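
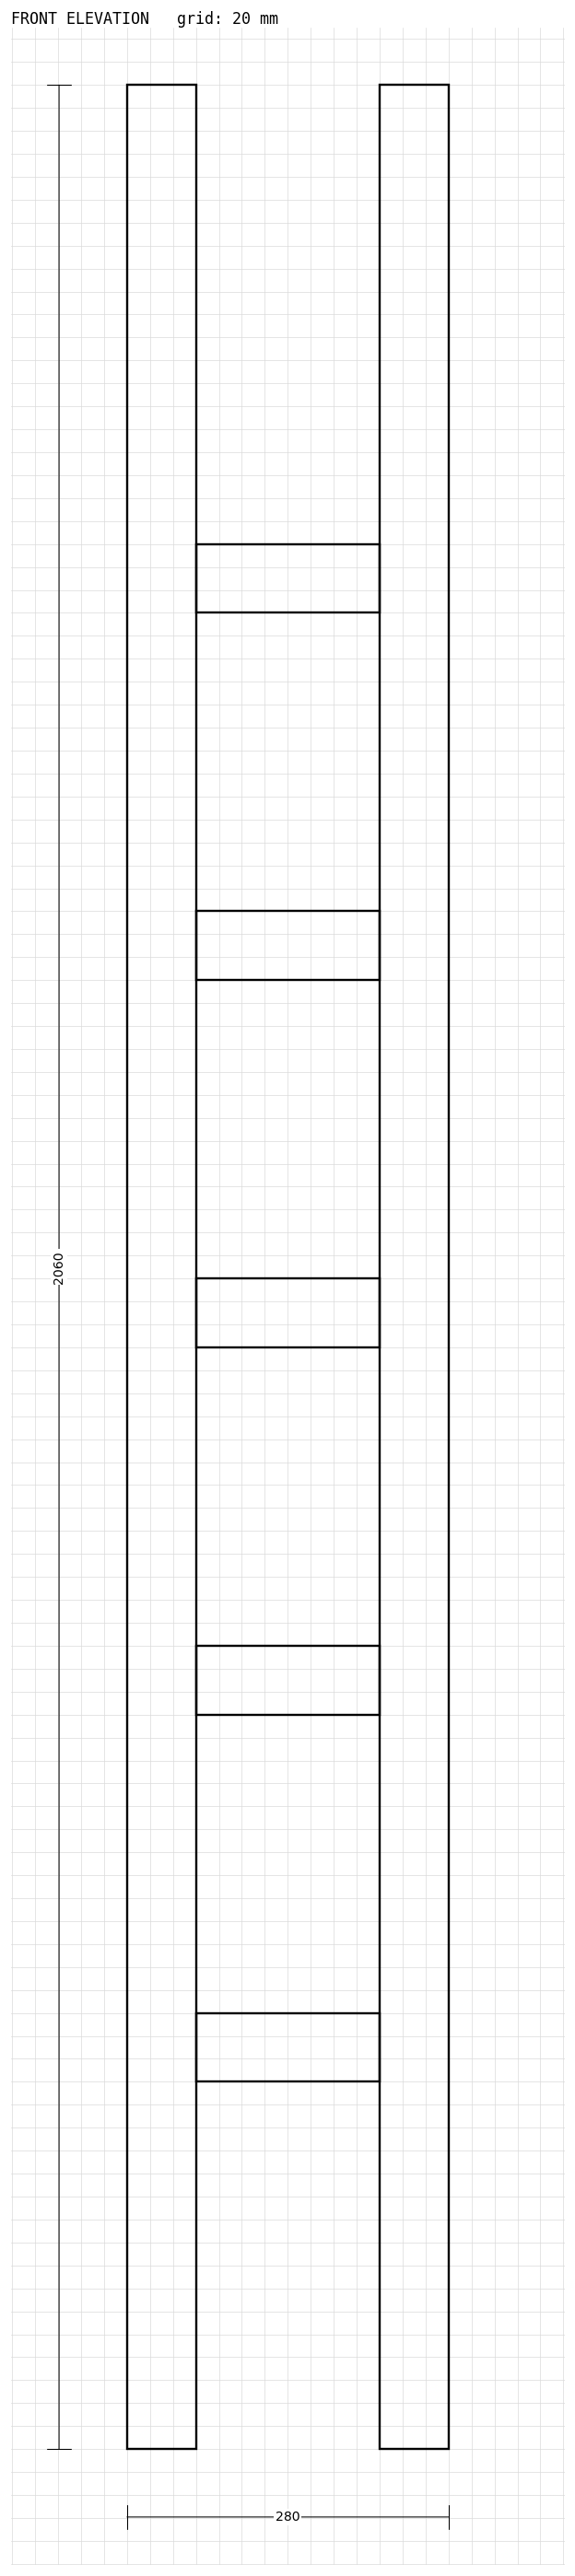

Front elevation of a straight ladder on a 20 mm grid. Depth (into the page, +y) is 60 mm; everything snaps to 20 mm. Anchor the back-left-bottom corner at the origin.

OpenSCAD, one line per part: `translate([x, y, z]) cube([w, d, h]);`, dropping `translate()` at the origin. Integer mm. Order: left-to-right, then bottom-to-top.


cube([60, 60, 2060]);
translate([60, 0, 320]) cube([160, 60, 60]);
translate([60, 0, 640]) cube([160, 60, 60]);
translate([60, 0, 960]) cube([160, 60, 60]);
translate([60, 0, 1280]) cube([160, 60, 60]);
translate([60, 0, 1600]) cube([160, 60, 60]);
translate([220, 0, 0]) cube([60, 60, 2060]);


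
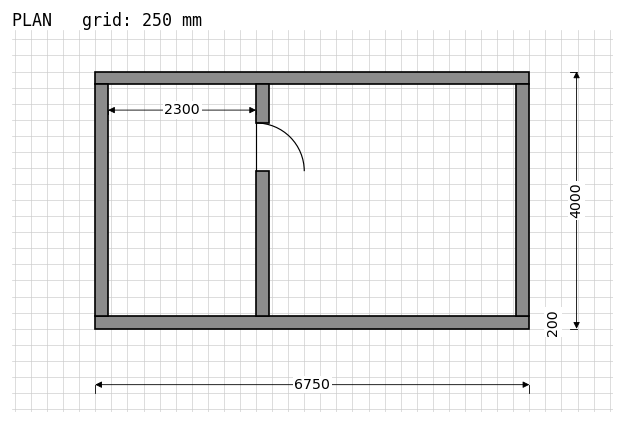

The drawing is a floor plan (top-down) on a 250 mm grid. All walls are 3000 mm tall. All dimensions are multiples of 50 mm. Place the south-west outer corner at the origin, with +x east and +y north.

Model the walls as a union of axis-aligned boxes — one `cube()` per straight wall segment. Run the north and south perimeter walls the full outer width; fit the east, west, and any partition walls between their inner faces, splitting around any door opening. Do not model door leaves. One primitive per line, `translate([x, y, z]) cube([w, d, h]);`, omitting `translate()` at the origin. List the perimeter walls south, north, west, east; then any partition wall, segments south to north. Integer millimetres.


cube([6750, 200, 3000]);
translate([0, 3800, 0]) cube([6750, 200, 3000]);
translate([0, 200, 0]) cube([200, 3600, 3000]);
translate([6550, 200, 0]) cube([200, 3600, 3000]);
translate([2500, 200, 0]) cube([200, 2250, 3000]);
translate([2500, 3200, 0]) cube([200, 600, 3000]);


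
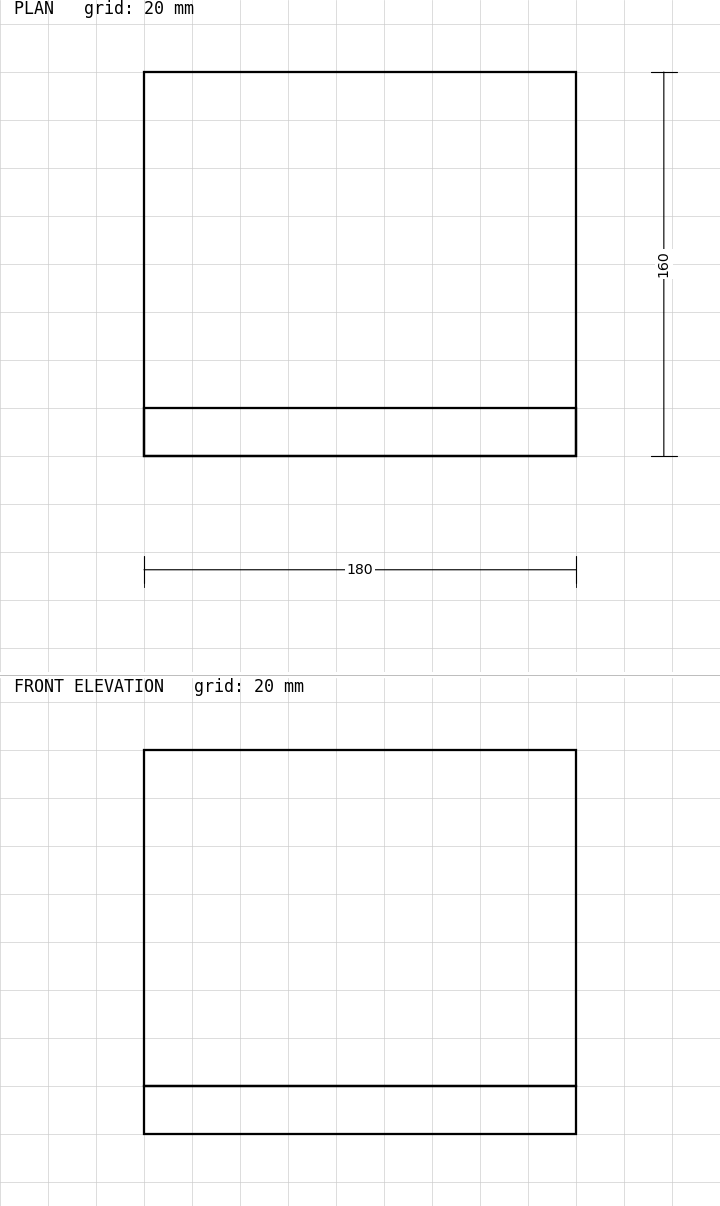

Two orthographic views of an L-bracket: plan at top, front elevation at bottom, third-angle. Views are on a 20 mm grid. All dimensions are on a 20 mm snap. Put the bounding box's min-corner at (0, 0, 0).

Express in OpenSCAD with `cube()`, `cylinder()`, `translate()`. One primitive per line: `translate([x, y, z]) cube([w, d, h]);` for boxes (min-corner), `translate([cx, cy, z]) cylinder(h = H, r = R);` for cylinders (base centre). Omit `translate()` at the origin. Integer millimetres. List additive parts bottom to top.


cube([180, 160, 20]);
translate([0, 0, 20]) cube([180, 20, 140]);


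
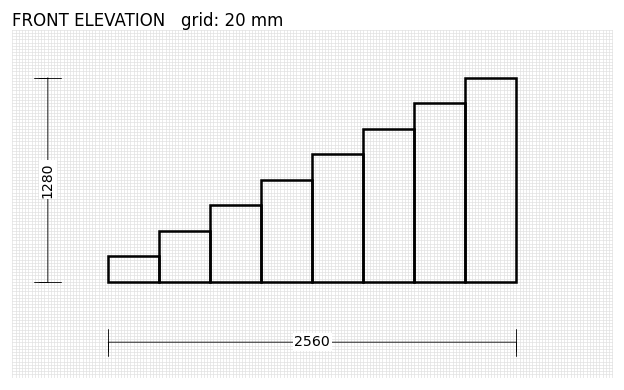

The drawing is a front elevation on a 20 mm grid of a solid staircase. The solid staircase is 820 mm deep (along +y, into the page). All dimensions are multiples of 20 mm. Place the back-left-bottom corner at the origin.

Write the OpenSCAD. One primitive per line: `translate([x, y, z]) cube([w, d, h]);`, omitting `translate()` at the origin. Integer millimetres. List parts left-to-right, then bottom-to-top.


cube([320, 820, 160]);
translate([320, 0, 0]) cube([320, 820, 320]);
translate([640, 0, 0]) cube([320, 820, 480]);
translate([960, 0, 0]) cube([320, 820, 640]);
translate([1280, 0, 0]) cube([320, 820, 800]);
translate([1600, 0, 0]) cube([320, 820, 960]);
translate([1920, 0, 0]) cube([320, 820, 1120]);
translate([2240, 0, 0]) cube([320, 820, 1280]);


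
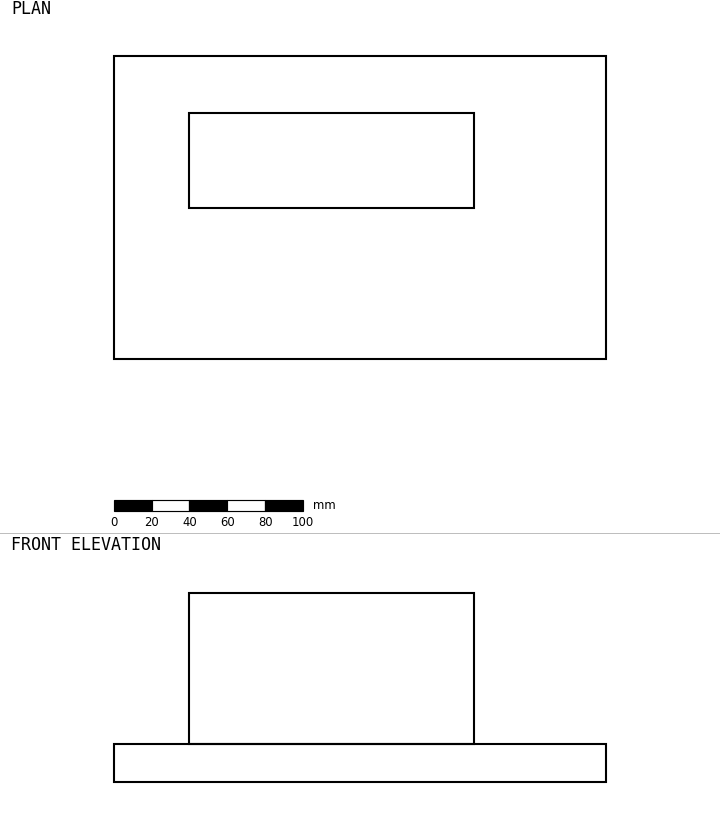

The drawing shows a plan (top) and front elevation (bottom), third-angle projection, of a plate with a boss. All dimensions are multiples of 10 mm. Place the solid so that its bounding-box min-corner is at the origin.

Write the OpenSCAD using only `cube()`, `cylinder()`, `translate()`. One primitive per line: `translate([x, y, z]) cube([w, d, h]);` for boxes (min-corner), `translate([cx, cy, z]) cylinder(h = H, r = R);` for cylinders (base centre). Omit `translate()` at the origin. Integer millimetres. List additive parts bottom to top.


cube([260, 160, 20]);
translate([40, 80, 20]) cube([150, 50, 80]);


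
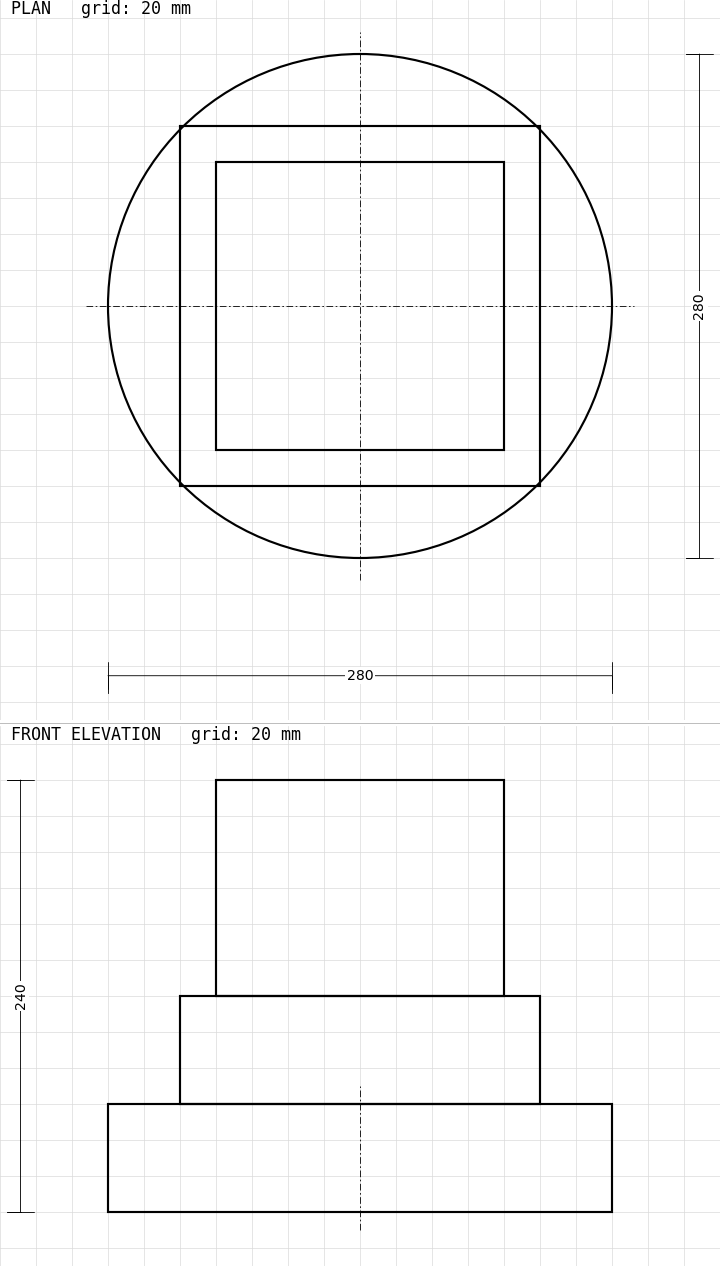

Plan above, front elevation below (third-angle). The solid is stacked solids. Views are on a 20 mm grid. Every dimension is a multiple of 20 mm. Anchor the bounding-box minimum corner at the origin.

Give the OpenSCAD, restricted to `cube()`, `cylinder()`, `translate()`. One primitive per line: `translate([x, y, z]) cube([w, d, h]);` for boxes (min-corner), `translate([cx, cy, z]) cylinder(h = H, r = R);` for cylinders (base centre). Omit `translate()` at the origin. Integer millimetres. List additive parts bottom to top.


translate([140, 140, 0]) cylinder(h = 60, r = 140);
translate([40, 40, 60]) cube([200, 200, 60]);
translate([60, 60, 120]) cube([160, 160, 120]);


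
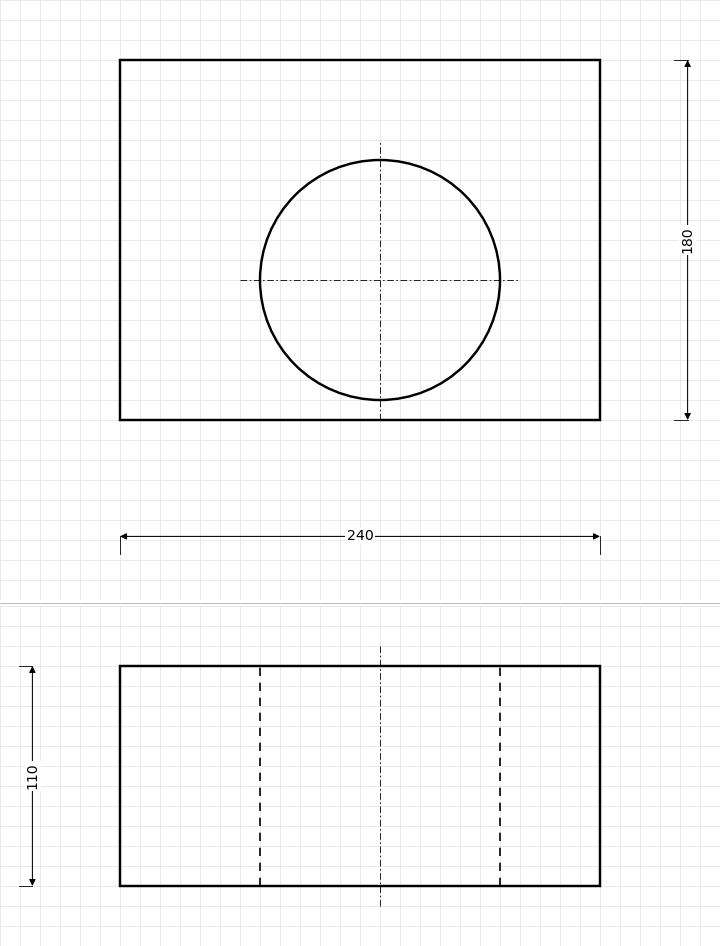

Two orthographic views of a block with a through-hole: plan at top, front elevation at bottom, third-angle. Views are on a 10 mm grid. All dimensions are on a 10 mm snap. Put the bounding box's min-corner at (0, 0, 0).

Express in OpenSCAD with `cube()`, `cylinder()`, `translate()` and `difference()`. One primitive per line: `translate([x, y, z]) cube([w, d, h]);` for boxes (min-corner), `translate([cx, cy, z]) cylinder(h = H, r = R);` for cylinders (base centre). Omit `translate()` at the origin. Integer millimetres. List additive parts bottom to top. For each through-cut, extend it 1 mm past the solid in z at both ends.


difference() {
  cube([240, 180, 110]);
  translate([130, 70, -1]) cylinder(h = 112, r = 60);
}


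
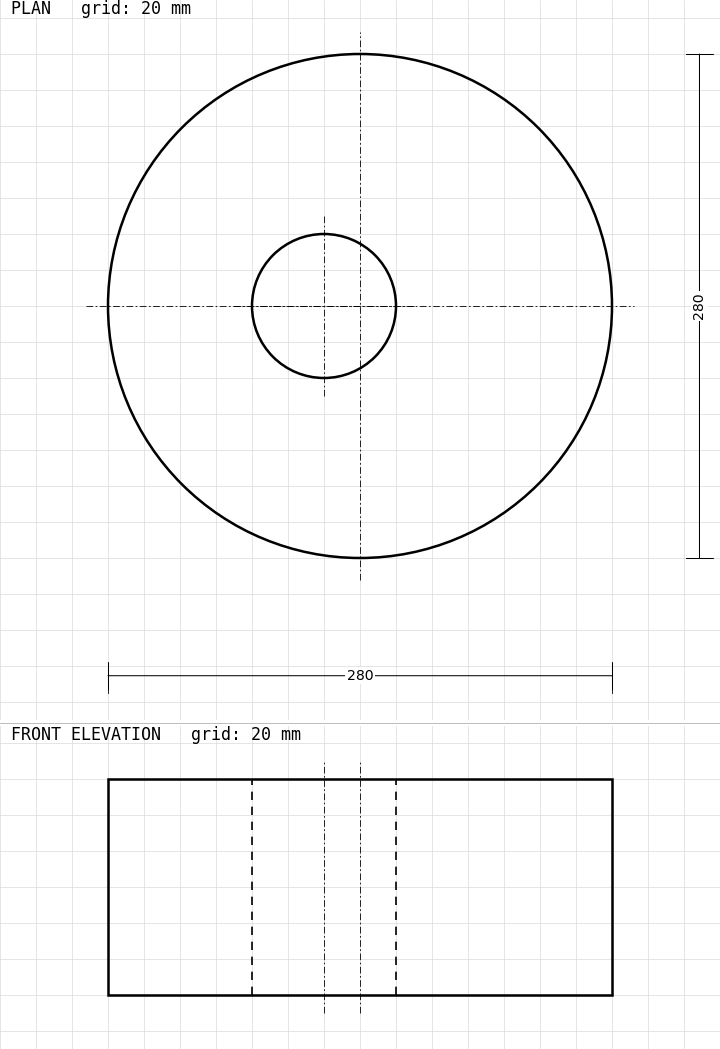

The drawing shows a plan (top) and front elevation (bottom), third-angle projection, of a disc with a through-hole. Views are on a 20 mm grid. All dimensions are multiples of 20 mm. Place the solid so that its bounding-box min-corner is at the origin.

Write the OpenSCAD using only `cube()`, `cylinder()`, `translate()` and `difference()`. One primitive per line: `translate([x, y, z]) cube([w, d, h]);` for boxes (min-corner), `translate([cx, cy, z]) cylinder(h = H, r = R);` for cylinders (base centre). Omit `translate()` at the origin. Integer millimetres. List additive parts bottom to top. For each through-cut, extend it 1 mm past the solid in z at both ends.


difference() {
  translate([140, 140, 0]) cylinder(h = 120, r = 140);
  translate([120, 140, -1]) cylinder(h = 122, r = 40);
}


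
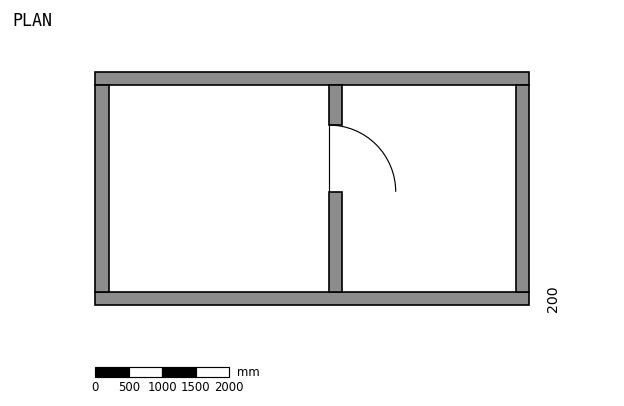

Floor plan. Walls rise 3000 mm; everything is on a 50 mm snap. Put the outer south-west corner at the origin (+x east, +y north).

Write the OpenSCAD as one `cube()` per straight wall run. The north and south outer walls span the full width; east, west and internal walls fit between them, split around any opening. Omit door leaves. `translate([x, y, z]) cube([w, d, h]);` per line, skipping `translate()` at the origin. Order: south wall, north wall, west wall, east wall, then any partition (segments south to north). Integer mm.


cube([6500, 200, 3000]);
translate([0, 3300, 0]) cube([6500, 200, 3000]);
translate([0, 200, 0]) cube([200, 3100, 3000]);
translate([6300, 200, 0]) cube([200, 3100, 3000]);
translate([3500, 200, 0]) cube([200, 1500, 3000]);
translate([3500, 2700, 0]) cube([200, 600, 3000]);


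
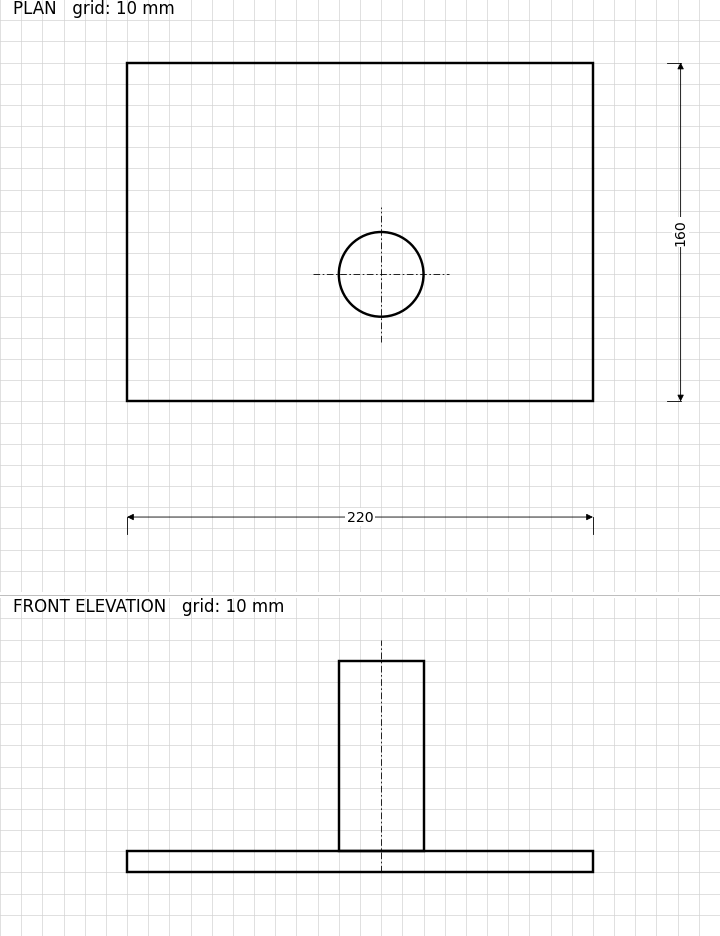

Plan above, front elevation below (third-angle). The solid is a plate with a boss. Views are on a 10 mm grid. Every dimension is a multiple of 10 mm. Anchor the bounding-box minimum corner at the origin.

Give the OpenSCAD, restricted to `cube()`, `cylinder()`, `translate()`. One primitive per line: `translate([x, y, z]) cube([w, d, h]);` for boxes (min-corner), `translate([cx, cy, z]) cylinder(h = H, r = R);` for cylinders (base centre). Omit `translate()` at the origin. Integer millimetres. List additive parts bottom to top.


cube([220, 160, 10]);
translate([120, 60, 10]) cylinder(h = 90, r = 20);


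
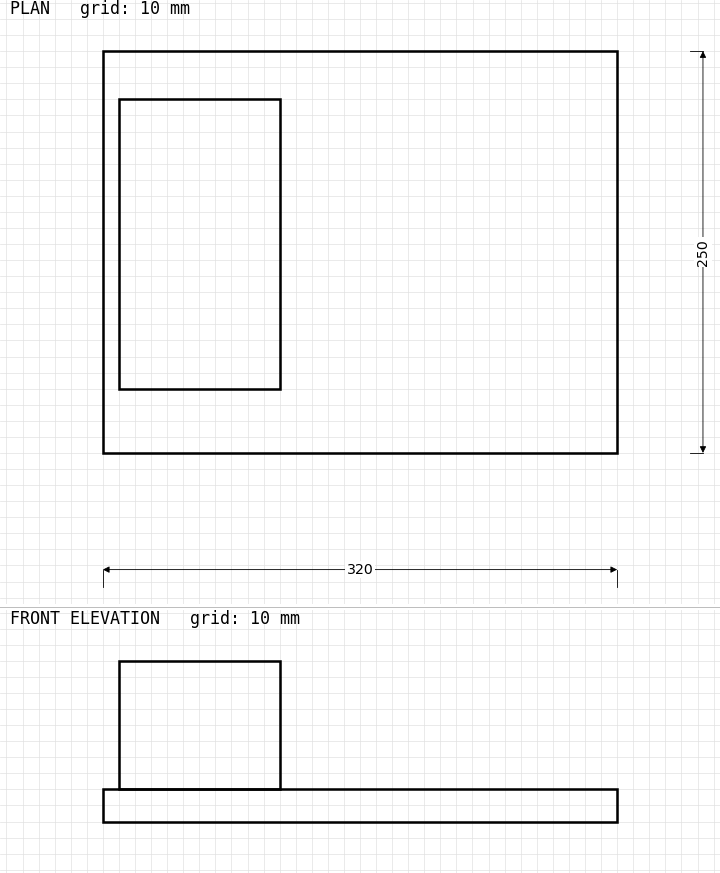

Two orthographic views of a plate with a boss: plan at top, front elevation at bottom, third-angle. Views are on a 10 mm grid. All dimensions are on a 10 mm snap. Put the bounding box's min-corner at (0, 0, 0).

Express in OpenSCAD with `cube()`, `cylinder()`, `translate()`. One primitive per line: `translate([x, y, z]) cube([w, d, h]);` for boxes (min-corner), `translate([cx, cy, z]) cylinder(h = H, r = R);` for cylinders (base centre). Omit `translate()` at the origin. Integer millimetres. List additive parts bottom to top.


cube([320, 250, 20]);
translate([10, 40, 20]) cube([100, 180, 80]);


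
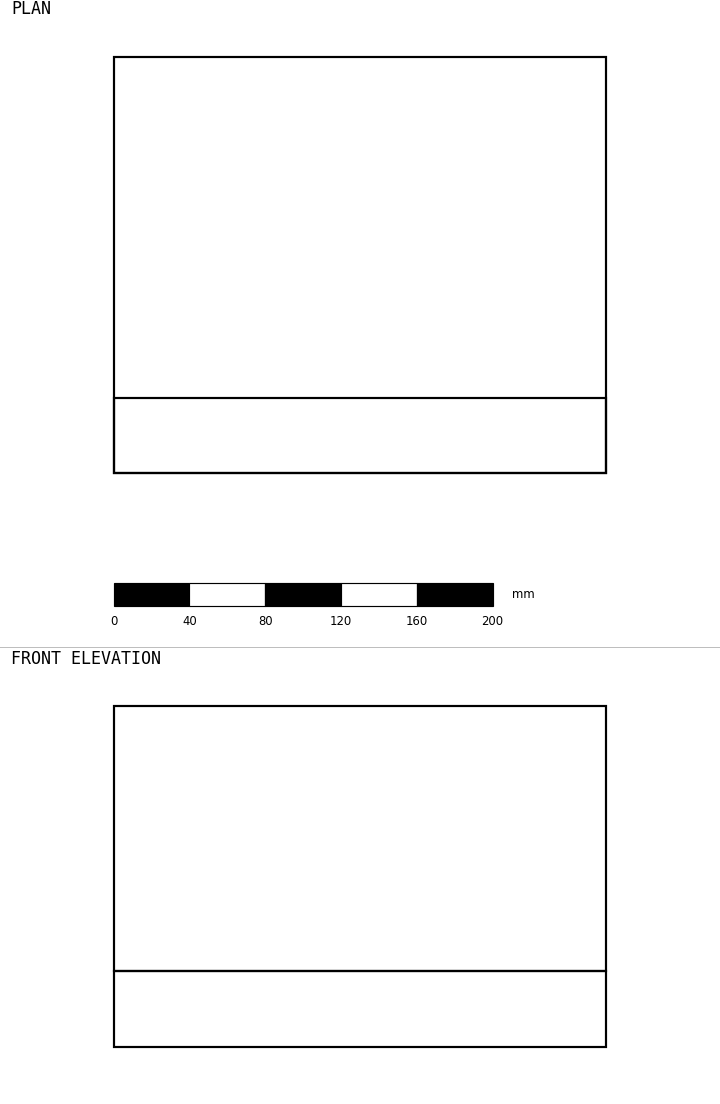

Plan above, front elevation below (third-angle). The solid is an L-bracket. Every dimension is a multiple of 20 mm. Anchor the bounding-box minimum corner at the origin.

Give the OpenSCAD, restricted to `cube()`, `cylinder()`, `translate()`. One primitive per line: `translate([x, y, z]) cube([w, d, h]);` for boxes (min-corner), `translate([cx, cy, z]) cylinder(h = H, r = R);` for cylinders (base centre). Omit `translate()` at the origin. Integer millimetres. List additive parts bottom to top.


cube([260, 220, 40]);
translate([0, 0, 40]) cube([260, 40, 140]);


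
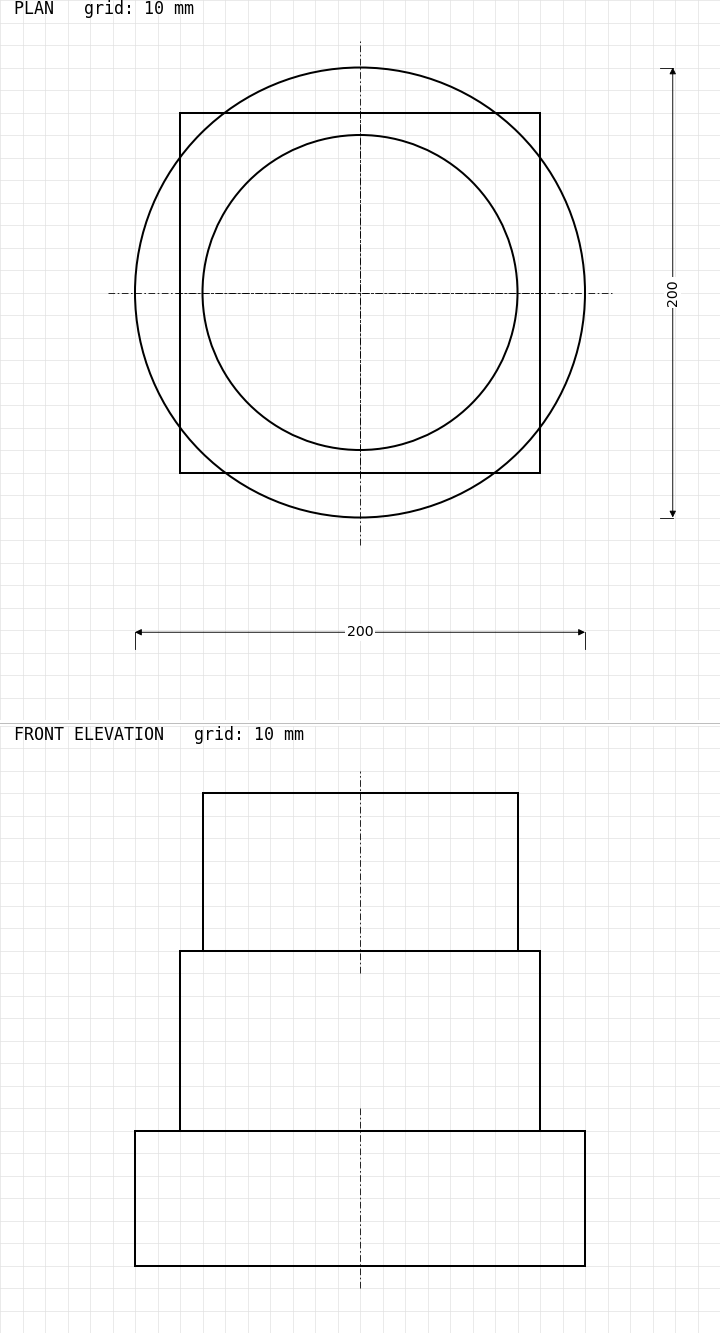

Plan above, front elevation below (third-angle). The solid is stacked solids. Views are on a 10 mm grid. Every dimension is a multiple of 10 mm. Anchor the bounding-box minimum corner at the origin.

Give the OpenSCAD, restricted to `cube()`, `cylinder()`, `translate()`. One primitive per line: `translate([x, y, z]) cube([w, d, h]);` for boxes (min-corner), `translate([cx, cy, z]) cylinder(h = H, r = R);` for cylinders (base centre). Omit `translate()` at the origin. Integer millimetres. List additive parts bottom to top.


translate([100, 100, 0]) cylinder(h = 60, r = 100);
translate([20, 20, 60]) cube([160, 160, 80]);
translate([100, 100, 140]) cylinder(h = 70, r = 70);


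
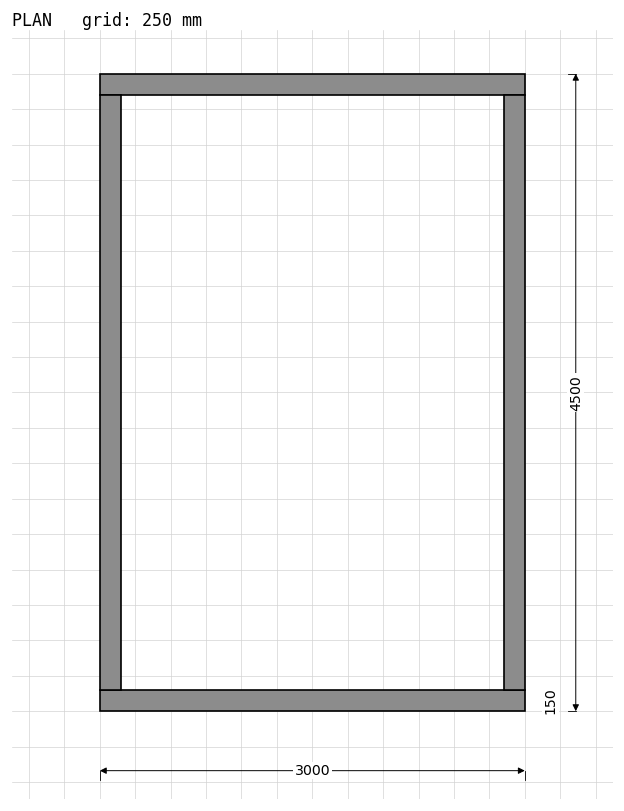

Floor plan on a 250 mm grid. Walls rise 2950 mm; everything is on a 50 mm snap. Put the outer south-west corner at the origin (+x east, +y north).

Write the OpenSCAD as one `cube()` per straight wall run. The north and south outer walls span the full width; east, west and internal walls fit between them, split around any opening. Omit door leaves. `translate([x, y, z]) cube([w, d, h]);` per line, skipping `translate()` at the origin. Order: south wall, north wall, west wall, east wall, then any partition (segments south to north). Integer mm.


cube([3000, 150, 2950]);
translate([0, 4350, 0]) cube([3000, 150, 2950]);
translate([0, 150, 0]) cube([150, 4200, 2950]);
translate([2850, 150, 0]) cube([150, 4200, 2950]);


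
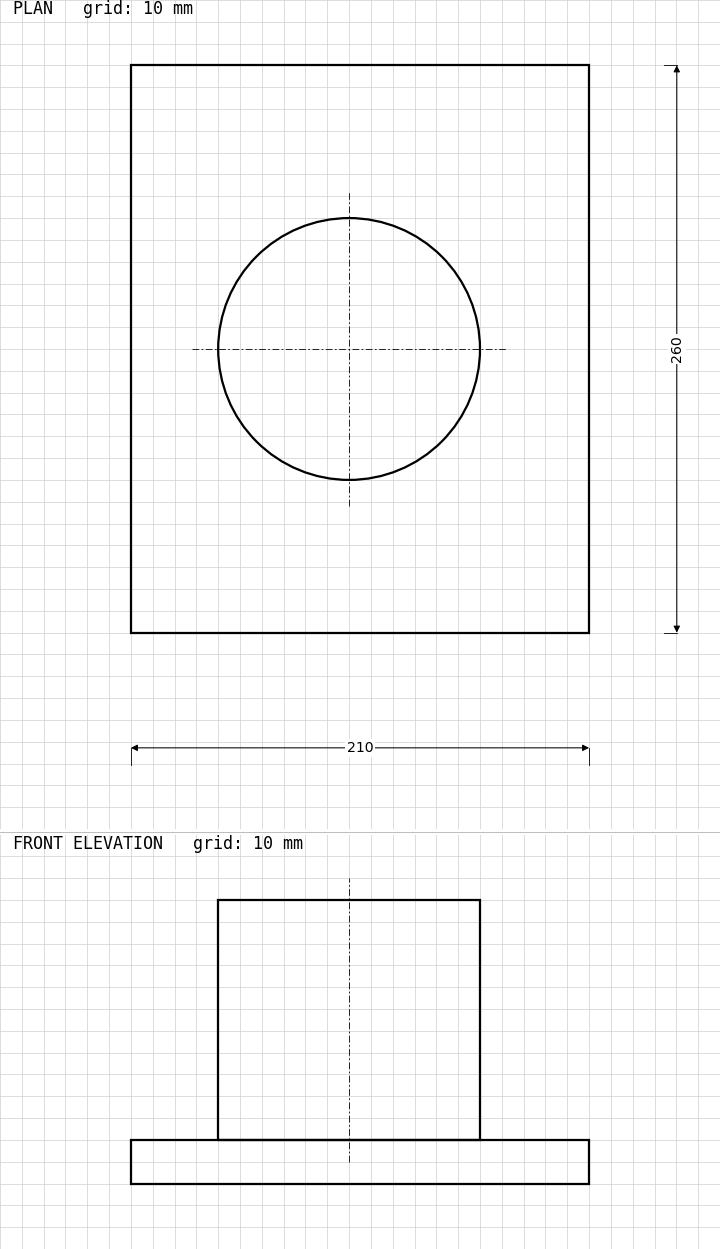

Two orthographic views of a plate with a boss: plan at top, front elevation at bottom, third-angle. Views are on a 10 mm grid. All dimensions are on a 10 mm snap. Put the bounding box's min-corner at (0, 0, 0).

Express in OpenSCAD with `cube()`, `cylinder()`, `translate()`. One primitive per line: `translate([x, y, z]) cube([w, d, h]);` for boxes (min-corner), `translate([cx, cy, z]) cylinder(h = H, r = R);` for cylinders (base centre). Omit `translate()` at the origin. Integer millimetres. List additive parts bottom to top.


cube([210, 260, 20]);
translate([100, 130, 20]) cylinder(h = 110, r = 60);


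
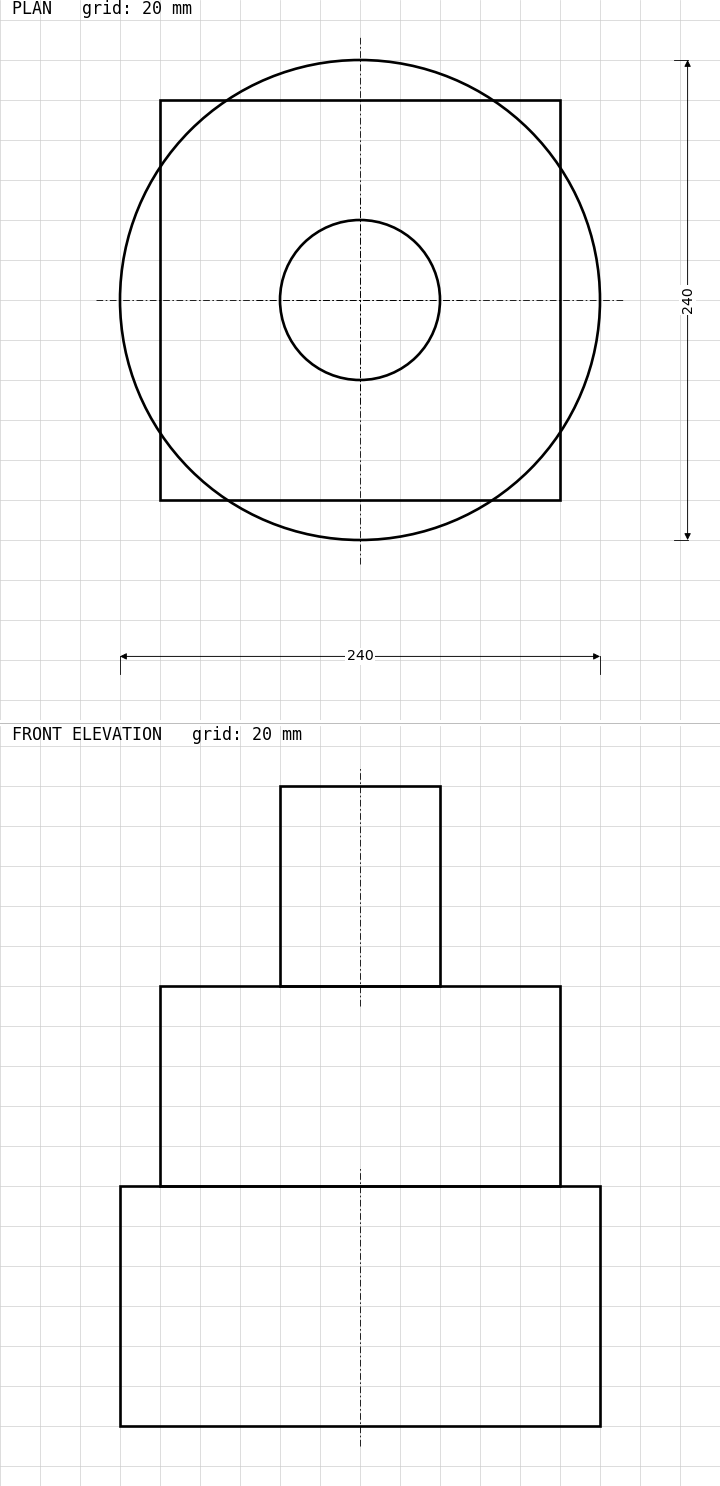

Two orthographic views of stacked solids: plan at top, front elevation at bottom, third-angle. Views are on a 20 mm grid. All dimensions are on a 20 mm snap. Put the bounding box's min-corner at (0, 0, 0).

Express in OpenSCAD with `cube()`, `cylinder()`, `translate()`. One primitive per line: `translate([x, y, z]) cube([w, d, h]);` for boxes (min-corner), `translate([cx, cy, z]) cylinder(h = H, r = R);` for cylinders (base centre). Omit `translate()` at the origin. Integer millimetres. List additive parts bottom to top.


translate([120, 120, 0]) cylinder(h = 120, r = 120);
translate([20, 20, 120]) cube([200, 200, 100]);
translate([120, 120, 220]) cylinder(h = 100, r = 40);


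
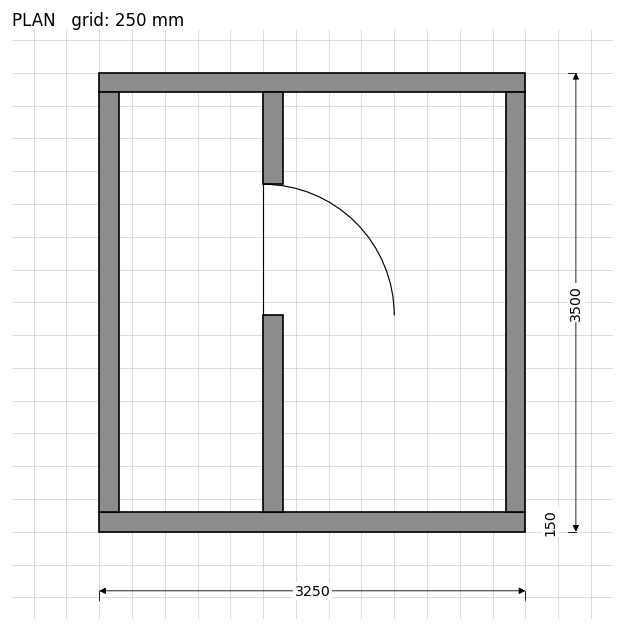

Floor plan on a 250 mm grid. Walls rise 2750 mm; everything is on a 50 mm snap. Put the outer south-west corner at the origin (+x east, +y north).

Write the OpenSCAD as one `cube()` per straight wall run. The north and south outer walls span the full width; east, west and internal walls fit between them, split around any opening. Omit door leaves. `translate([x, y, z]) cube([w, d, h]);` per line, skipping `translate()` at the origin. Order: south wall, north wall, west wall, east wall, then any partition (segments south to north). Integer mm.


cube([3250, 150, 2750]);
translate([0, 3350, 0]) cube([3250, 150, 2750]);
translate([0, 150, 0]) cube([150, 3200, 2750]);
translate([3100, 150, 0]) cube([150, 3200, 2750]);
translate([1250, 150, 0]) cube([150, 1500, 2750]);
translate([1250, 2650, 0]) cube([150, 700, 2750]);


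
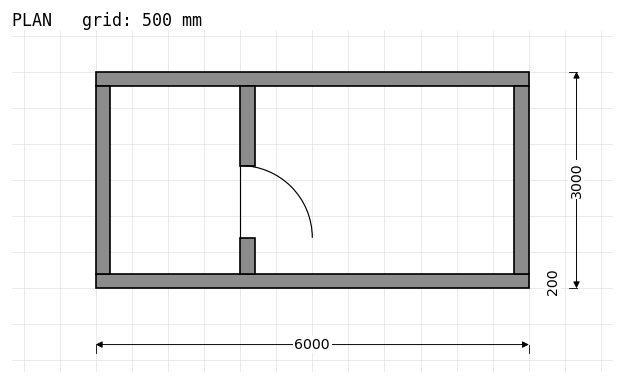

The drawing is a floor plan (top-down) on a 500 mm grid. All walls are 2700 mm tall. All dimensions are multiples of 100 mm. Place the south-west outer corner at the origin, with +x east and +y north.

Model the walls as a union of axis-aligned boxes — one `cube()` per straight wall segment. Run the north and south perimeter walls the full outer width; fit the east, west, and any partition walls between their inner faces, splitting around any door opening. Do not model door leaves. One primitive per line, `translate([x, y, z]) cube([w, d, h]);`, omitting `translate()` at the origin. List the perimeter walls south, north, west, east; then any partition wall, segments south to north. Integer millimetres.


cube([6000, 200, 2700]);
translate([0, 2800, 0]) cube([6000, 200, 2700]);
translate([0, 200, 0]) cube([200, 2600, 2700]);
translate([5800, 200, 0]) cube([200, 2600, 2700]);
translate([2000, 200, 0]) cube([200, 500, 2700]);
translate([2000, 1700, 0]) cube([200, 1100, 2700]);


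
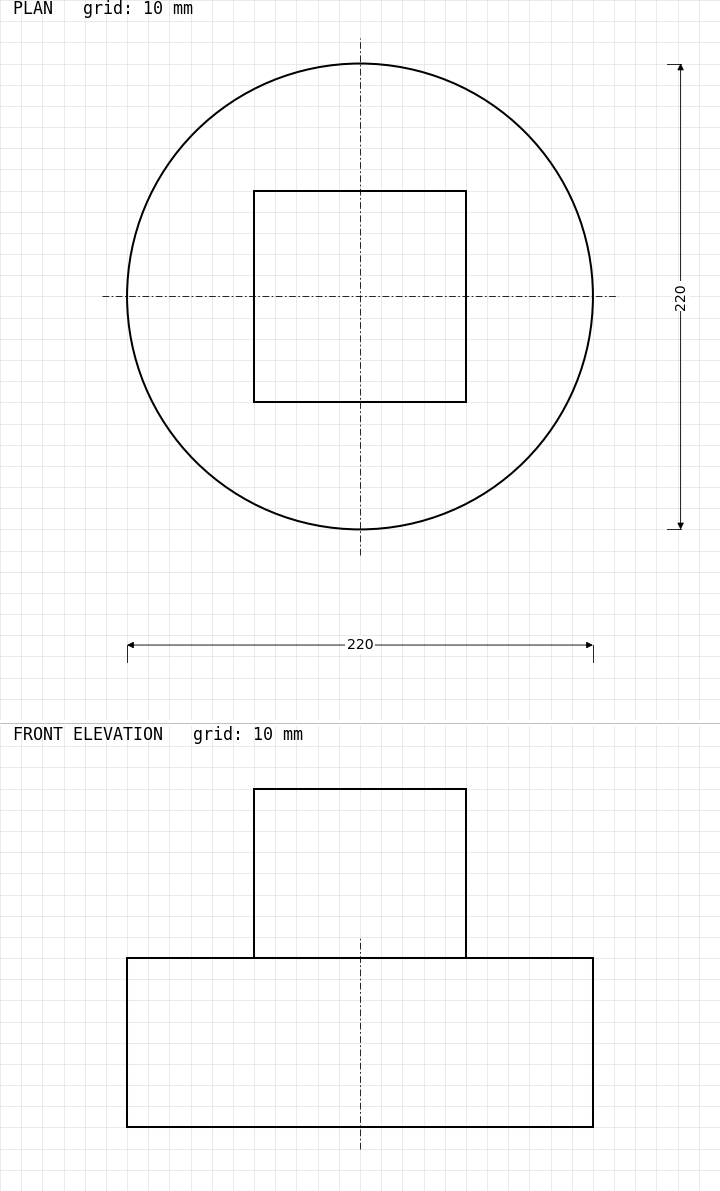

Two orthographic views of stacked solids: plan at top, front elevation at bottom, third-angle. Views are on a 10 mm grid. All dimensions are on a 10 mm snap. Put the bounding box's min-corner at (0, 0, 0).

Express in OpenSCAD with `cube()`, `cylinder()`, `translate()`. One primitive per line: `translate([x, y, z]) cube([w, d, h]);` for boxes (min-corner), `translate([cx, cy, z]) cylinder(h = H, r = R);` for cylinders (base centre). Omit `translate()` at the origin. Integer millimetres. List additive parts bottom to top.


translate([110, 110, 0]) cylinder(h = 80, r = 110);
translate([60, 60, 80]) cube([100, 100, 80]);


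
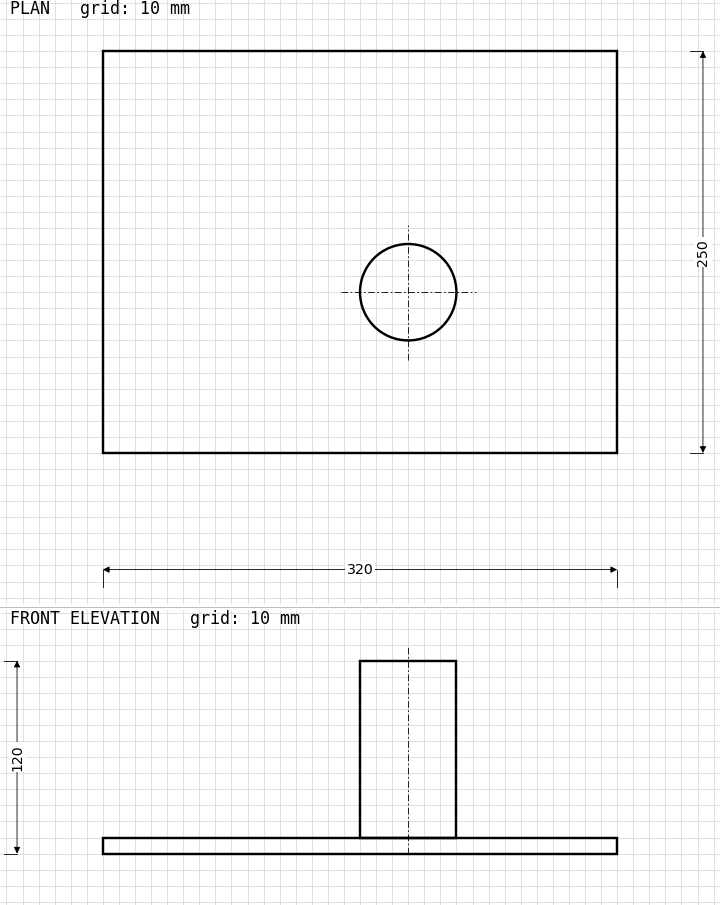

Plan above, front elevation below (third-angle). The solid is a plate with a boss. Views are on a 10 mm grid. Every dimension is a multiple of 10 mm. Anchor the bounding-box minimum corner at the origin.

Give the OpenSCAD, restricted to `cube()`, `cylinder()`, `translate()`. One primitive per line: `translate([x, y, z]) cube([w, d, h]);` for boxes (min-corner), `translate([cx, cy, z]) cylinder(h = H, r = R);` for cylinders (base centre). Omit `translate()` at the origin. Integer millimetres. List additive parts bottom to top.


cube([320, 250, 10]);
translate([190, 100, 10]) cylinder(h = 110, r = 30);


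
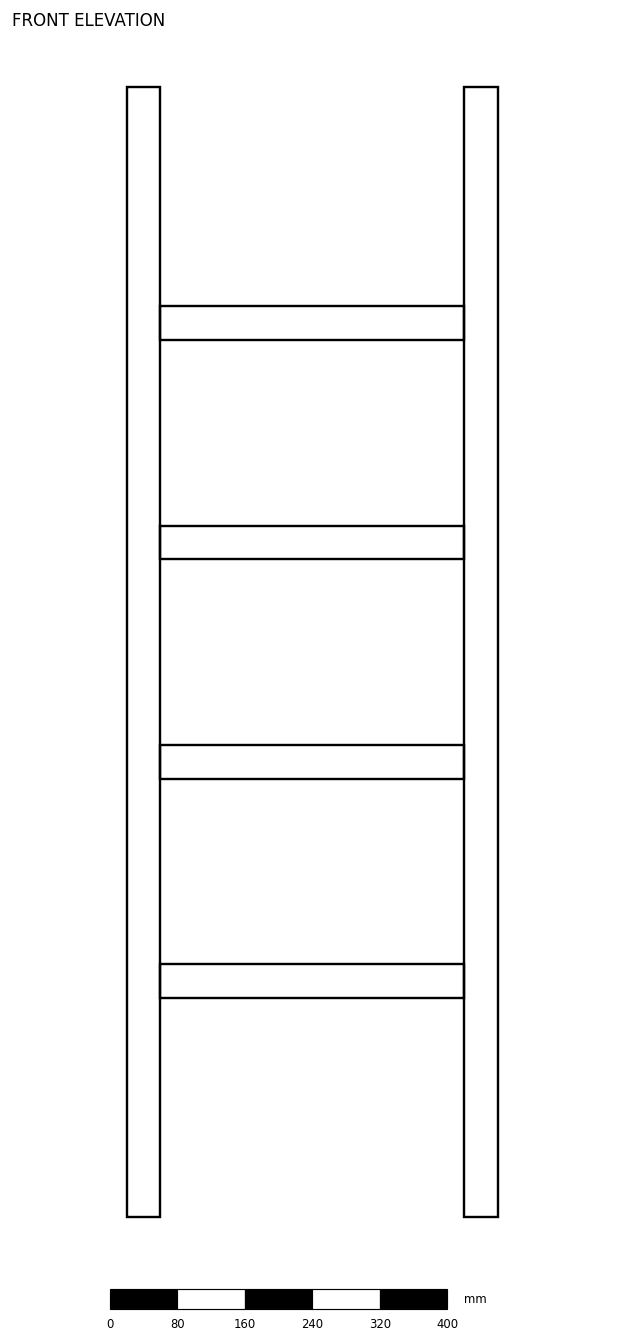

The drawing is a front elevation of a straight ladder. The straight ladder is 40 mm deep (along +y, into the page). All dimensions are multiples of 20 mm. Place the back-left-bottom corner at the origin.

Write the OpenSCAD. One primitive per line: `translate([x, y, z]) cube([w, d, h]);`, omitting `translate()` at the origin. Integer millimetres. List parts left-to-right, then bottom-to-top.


cube([40, 40, 1340]);
translate([40, 0, 260]) cube([360, 40, 40]);
translate([40, 0, 520]) cube([360, 40, 40]);
translate([40, 0, 780]) cube([360, 40, 40]);
translate([40, 0, 1040]) cube([360, 40, 40]);
translate([400, 0, 0]) cube([40, 40, 1340]);


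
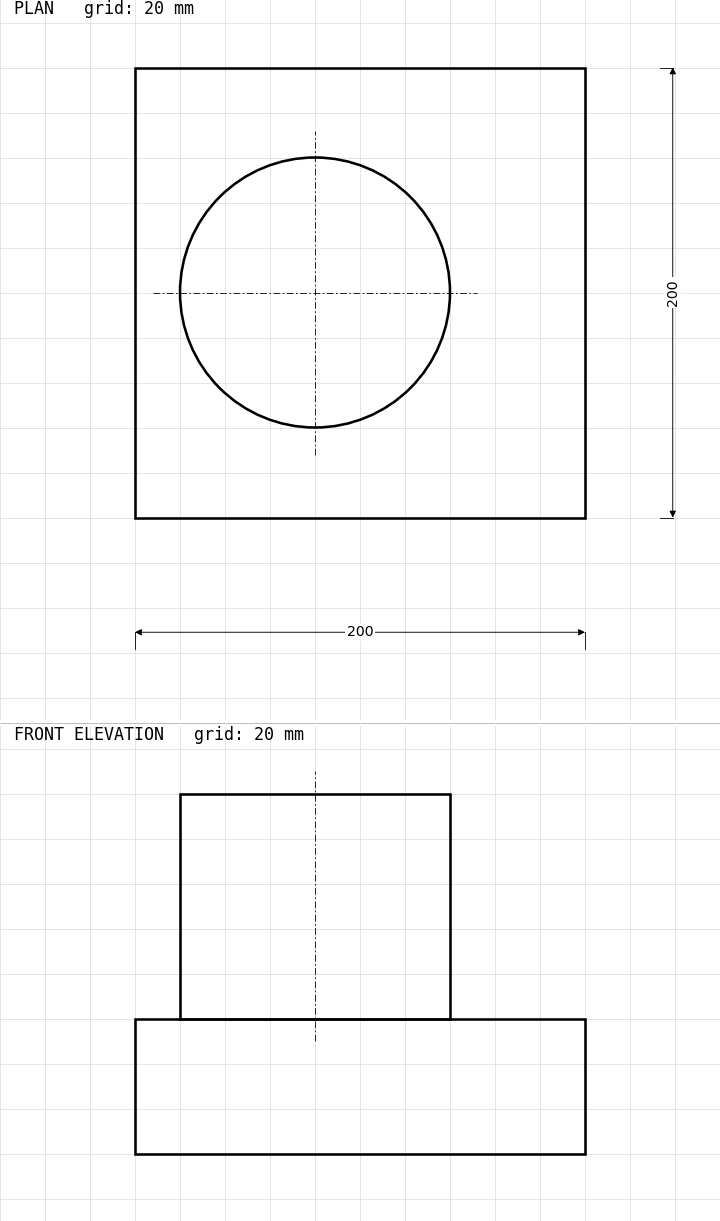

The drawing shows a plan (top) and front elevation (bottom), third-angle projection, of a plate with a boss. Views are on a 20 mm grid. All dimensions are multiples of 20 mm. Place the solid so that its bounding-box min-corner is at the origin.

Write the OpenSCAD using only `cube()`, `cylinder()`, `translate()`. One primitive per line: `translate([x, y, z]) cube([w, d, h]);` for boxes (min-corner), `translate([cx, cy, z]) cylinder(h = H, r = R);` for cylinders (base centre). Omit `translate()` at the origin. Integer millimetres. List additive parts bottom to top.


cube([200, 200, 60]);
translate([80, 100, 60]) cylinder(h = 100, r = 60);


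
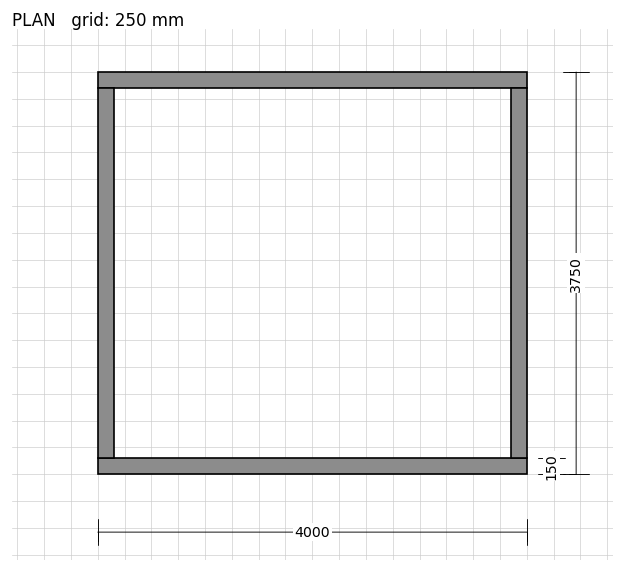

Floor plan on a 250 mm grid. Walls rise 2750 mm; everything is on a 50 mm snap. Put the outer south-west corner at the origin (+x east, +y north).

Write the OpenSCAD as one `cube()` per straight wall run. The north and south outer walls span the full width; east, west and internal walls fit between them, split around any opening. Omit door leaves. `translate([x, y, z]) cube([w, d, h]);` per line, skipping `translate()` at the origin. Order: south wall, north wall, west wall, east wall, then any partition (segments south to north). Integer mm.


cube([4000, 150, 2750]);
translate([0, 3600, 0]) cube([4000, 150, 2750]);
translate([0, 150, 0]) cube([150, 3450, 2750]);
translate([3850, 150, 0]) cube([150, 3450, 2750]);


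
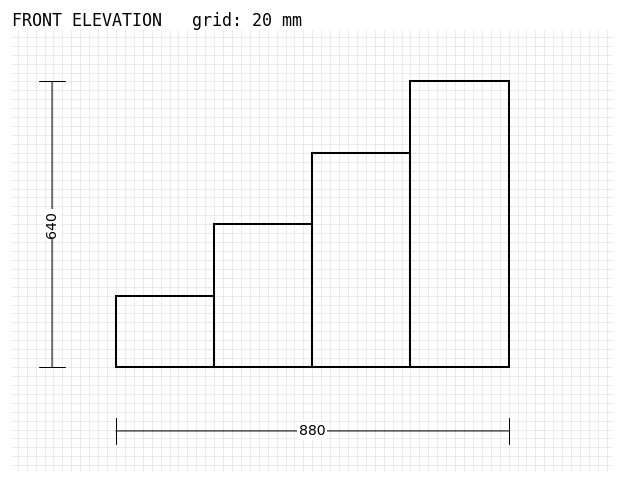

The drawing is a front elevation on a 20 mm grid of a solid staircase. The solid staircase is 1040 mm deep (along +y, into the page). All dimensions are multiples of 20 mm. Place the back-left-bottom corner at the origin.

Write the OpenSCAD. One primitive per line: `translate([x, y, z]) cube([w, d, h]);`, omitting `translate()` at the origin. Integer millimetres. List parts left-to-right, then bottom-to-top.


cube([220, 1040, 160]);
translate([220, 0, 0]) cube([220, 1040, 320]);
translate([440, 0, 0]) cube([220, 1040, 480]);
translate([660, 0, 0]) cube([220, 1040, 640]);


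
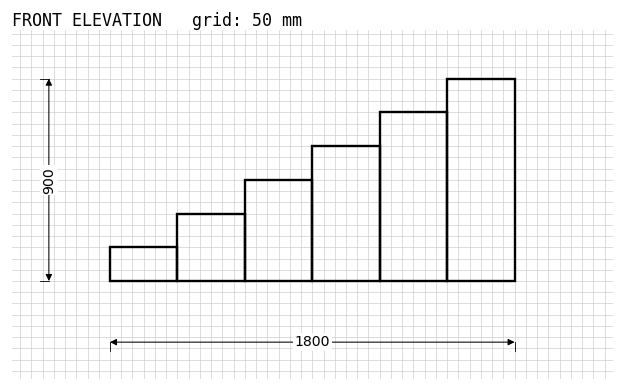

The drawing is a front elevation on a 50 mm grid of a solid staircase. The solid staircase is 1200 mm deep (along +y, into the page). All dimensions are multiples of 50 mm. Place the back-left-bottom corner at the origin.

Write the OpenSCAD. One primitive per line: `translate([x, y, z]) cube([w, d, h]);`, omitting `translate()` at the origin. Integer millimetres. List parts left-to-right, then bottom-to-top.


cube([300, 1200, 150]);
translate([300, 0, 0]) cube([300, 1200, 300]);
translate([600, 0, 0]) cube([300, 1200, 450]);
translate([900, 0, 0]) cube([300, 1200, 600]);
translate([1200, 0, 0]) cube([300, 1200, 750]);
translate([1500, 0, 0]) cube([300, 1200, 900]);


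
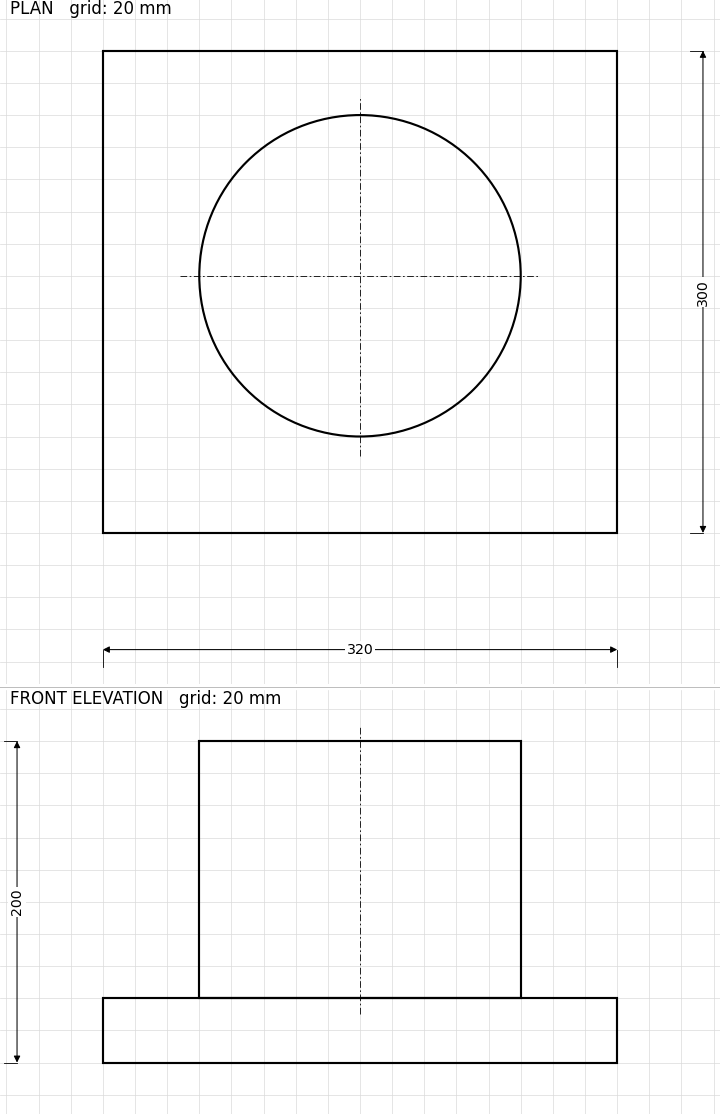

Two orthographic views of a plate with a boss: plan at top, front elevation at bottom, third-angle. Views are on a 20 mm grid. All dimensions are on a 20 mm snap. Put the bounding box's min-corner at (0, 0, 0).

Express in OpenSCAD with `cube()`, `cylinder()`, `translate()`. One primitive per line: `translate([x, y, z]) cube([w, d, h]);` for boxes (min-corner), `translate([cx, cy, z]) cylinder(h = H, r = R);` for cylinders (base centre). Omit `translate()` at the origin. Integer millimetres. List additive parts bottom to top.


cube([320, 300, 40]);
translate([160, 160, 40]) cylinder(h = 160, r = 100);


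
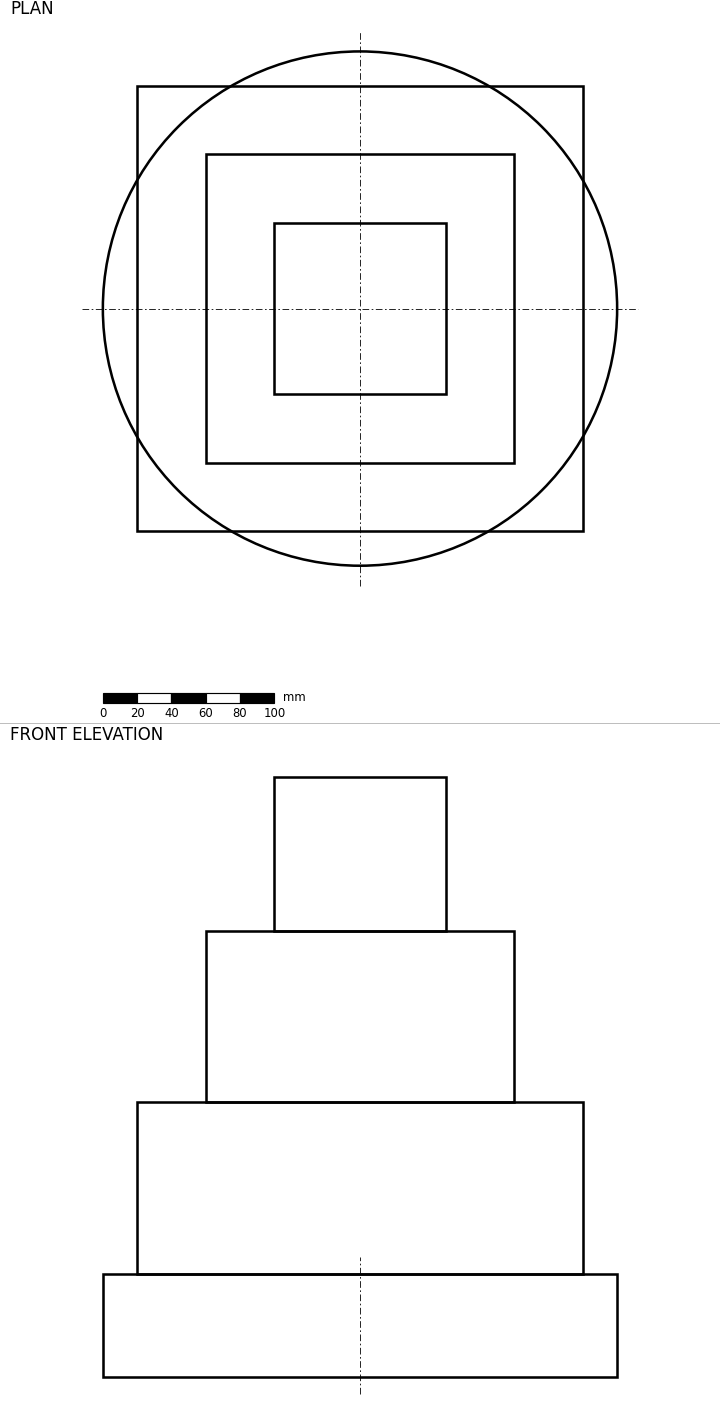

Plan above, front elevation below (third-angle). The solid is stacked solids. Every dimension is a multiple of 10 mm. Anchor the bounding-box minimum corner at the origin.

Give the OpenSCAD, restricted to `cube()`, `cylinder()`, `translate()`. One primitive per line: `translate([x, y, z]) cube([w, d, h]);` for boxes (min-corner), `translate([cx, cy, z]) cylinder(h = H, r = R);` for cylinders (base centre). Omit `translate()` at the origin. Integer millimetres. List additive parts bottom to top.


translate([150, 150, 0]) cylinder(h = 60, r = 150);
translate([20, 20, 60]) cube([260, 260, 100]);
translate([60, 60, 160]) cube([180, 180, 100]);
translate([100, 100, 260]) cube([100, 100, 90]);


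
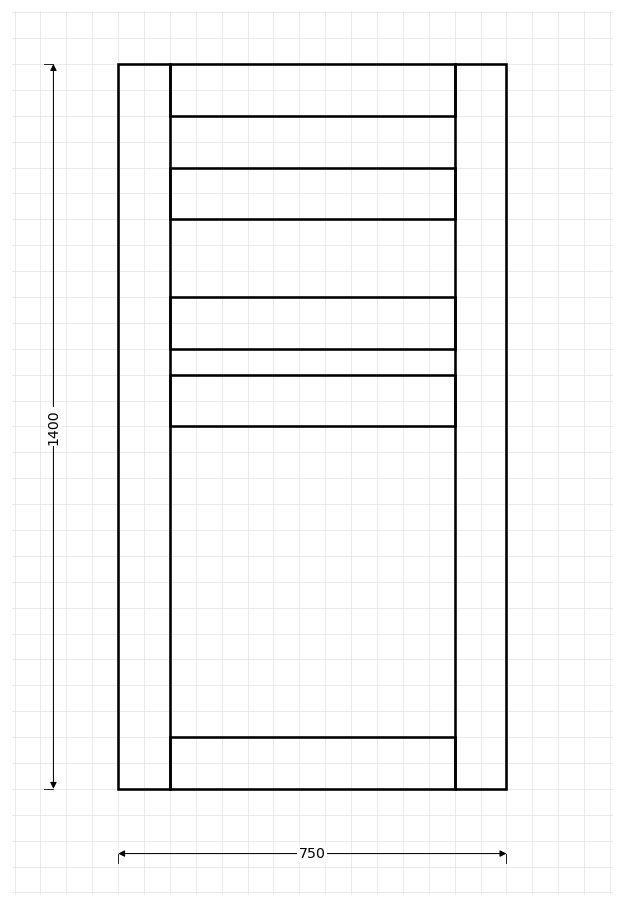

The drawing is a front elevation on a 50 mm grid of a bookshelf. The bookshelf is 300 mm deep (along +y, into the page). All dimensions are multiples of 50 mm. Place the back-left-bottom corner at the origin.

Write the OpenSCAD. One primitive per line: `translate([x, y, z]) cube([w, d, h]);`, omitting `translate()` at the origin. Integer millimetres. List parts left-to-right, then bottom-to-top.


cube([100, 300, 1400]);
translate([100, 0, 0]) cube([550, 300, 100]);
translate([100, 0, 700]) cube([550, 300, 100]);
translate([100, 0, 850]) cube([550, 300, 100]);
translate([100, 0, 1100]) cube([550, 300, 100]);
translate([100, 0, 1300]) cube([550, 300, 100]);
translate([650, 0, 0]) cube([100, 300, 1400]);


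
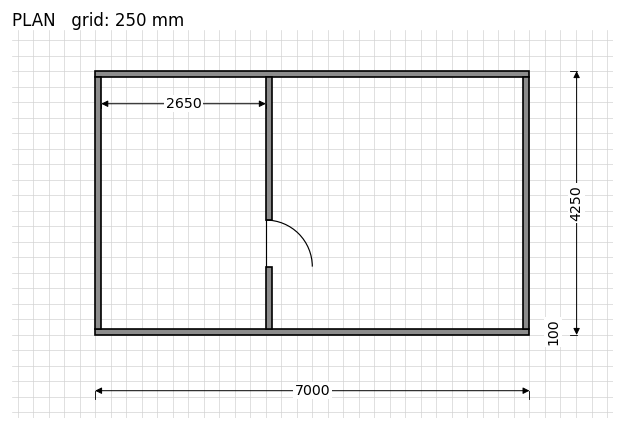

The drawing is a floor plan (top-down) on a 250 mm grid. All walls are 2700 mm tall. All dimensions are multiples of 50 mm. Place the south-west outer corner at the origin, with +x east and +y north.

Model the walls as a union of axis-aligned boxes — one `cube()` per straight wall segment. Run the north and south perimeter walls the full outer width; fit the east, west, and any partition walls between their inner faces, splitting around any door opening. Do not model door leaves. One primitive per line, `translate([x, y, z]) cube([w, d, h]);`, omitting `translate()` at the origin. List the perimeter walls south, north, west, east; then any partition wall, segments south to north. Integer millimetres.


cube([7000, 100, 2700]);
translate([0, 4150, 0]) cube([7000, 100, 2700]);
translate([0, 100, 0]) cube([100, 4050, 2700]);
translate([6900, 100, 0]) cube([100, 4050, 2700]);
translate([2750, 100, 0]) cube([100, 1000, 2700]);
translate([2750, 1850, 0]) cube([100, 2300, 2700]);


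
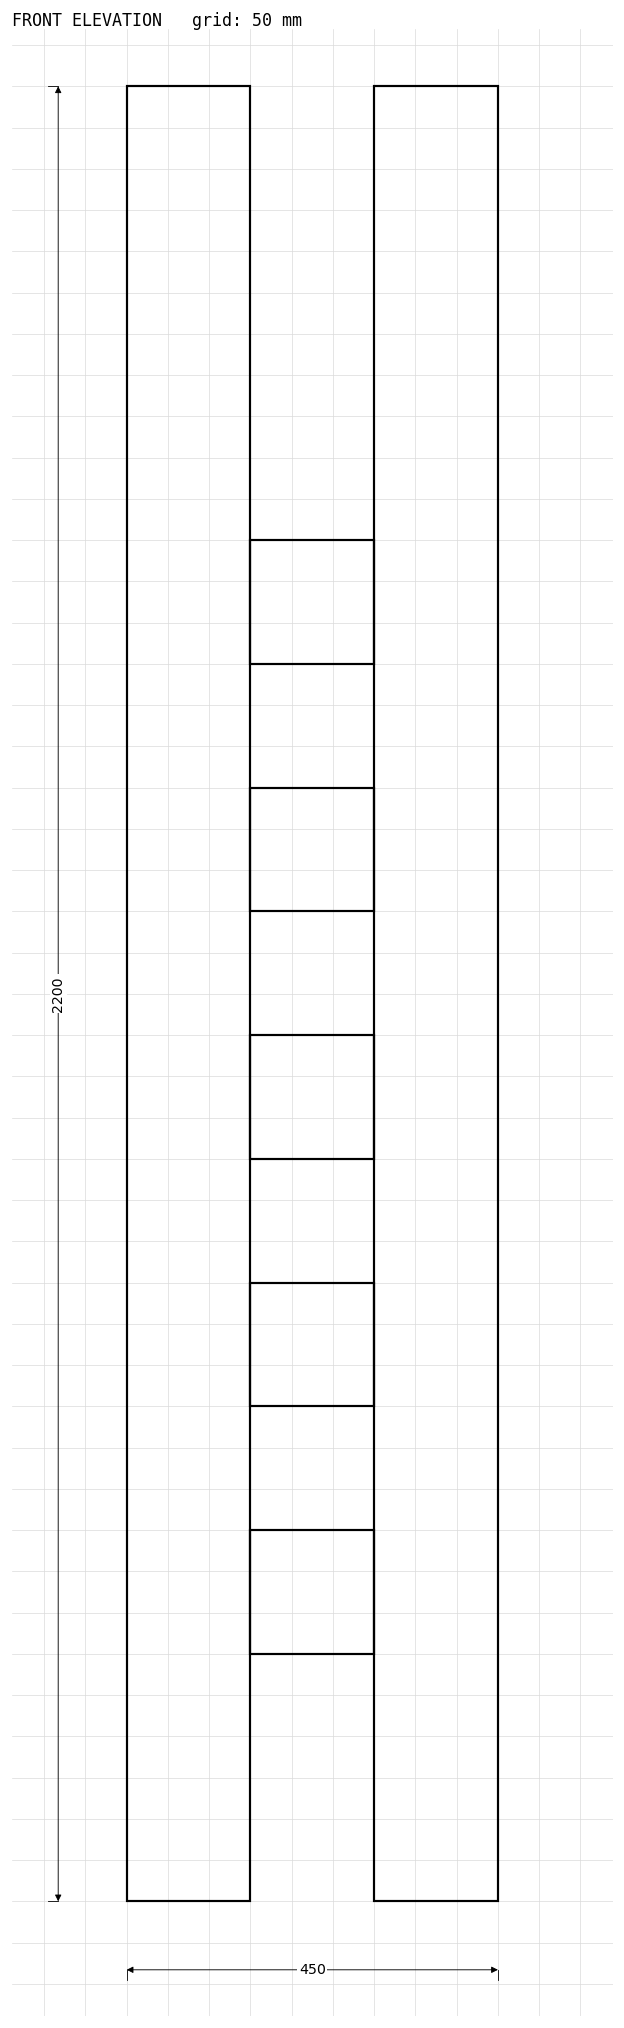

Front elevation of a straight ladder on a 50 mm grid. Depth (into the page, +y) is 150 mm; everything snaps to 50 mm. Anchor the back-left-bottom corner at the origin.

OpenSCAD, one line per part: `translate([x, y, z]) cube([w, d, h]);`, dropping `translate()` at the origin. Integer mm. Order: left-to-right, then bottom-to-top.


cube([150, 150, 2200]);
translate([150, 0, 300]) cube([150, 150, 150]);
translate([150, 0, 600]) cube([150, 150, 150]);
translate([150, 0, 900]) cube([150, 150, 150]);
translate([150, 0, 1200]) cube([150, 150, 150]);
translate([150, 0, 1500]) cube([150, 150, 150]);
translate([300, 0, 0]) cube([150, 150, 2200]);


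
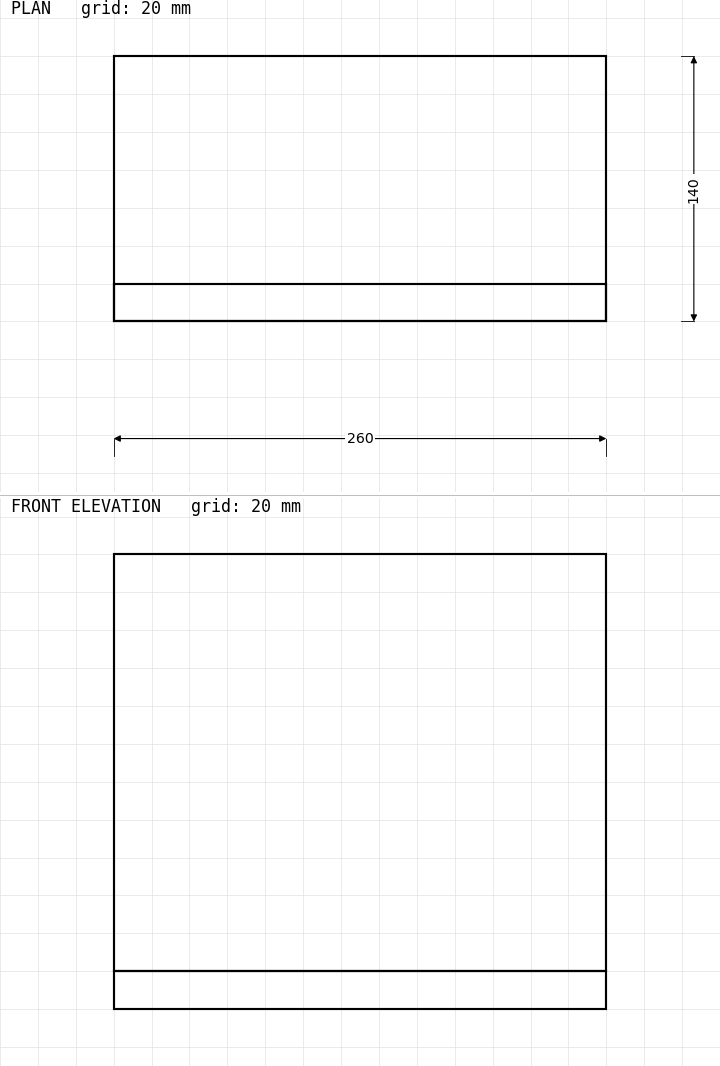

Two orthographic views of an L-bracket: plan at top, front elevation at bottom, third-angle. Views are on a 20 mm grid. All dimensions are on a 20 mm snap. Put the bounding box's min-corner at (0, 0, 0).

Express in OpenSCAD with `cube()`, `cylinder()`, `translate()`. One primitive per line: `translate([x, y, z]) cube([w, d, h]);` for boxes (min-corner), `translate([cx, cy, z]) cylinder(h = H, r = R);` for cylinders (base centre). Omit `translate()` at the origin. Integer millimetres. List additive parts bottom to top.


cube([260, 140, 20]);
translate([0, 0, 20]) cube([260, 20, 220]);


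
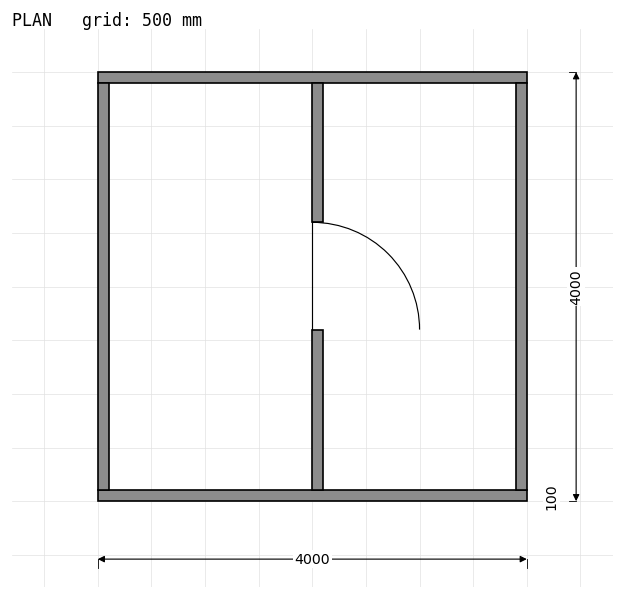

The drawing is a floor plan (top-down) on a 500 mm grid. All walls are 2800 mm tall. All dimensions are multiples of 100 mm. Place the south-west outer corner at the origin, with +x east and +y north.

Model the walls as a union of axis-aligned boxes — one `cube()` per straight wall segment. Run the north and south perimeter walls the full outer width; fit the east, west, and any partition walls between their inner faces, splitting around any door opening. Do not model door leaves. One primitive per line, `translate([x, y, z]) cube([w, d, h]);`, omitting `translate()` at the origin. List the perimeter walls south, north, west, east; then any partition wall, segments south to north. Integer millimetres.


cube([4000, 100, 2800]);
translate([0, 3900, 0]) cube([4000, 100, 2800]);
translate([0, 100, 0]) cube([100, 3800, 2800]);
translate([3900, 100, 0]) cube([100, 3800, 2800]);
translate([2000, 100, 0]) cube([100, 1500, 2800]);
translate([2000, 2600, 0]) cube([100, 1300, 2800]);


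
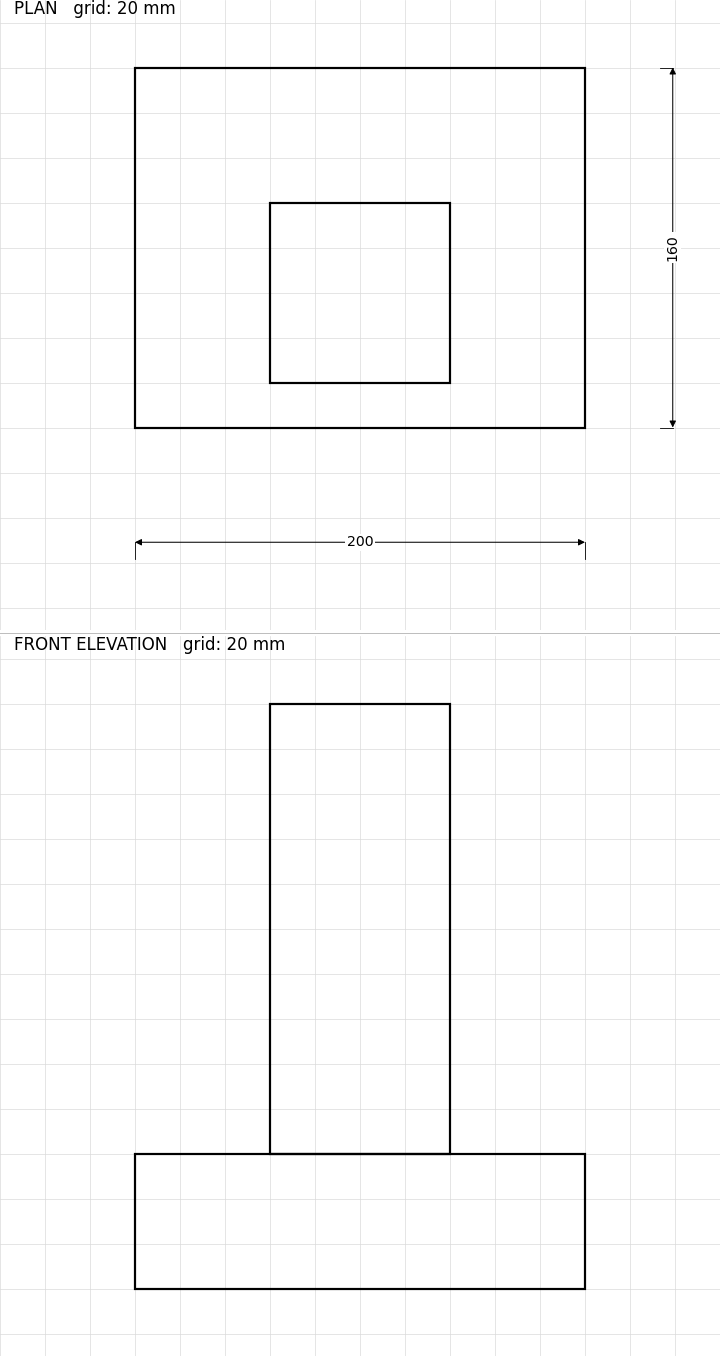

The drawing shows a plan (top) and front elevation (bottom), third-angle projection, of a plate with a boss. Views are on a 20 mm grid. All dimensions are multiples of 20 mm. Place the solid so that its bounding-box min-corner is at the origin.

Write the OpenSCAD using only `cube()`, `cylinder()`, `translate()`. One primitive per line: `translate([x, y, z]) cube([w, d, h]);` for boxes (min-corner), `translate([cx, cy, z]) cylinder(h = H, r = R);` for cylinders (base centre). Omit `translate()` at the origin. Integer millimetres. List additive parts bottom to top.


cube([200, 160, 60]);
translate([60, 20, 60]) cube([80, 80, 200]);
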